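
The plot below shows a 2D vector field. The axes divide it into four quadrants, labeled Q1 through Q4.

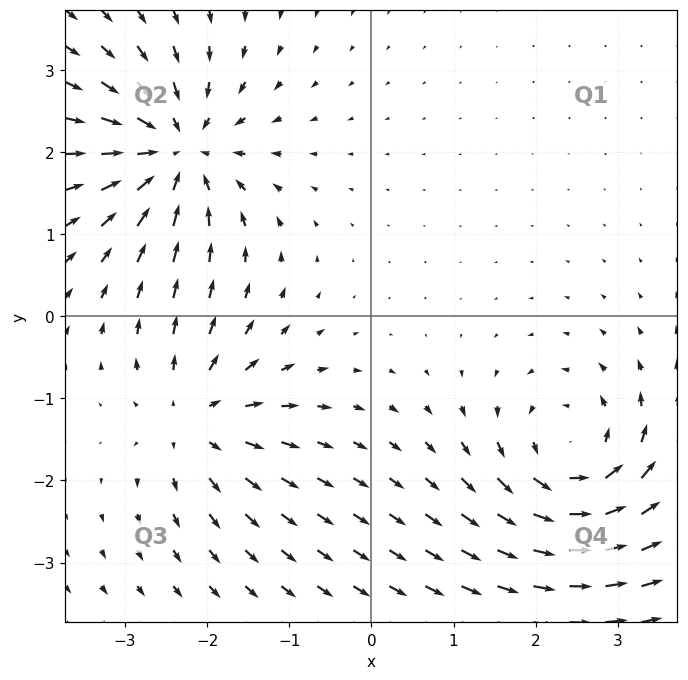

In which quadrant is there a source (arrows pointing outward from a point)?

Q3

The source sits at approximately (-2.1, -1.2), which lies in quadrant Q3. The divergence there is about +4, positive as expected for a source.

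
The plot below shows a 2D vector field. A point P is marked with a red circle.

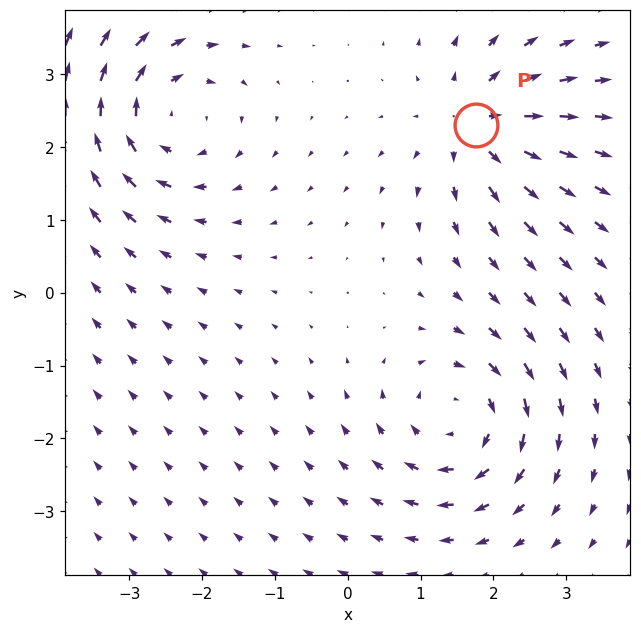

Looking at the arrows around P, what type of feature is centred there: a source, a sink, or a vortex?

source

At P (1.8, 2.3) the arrows spread outward. Divergence about +5, curl ≈0 — positive divergence with near-zero curl is a source.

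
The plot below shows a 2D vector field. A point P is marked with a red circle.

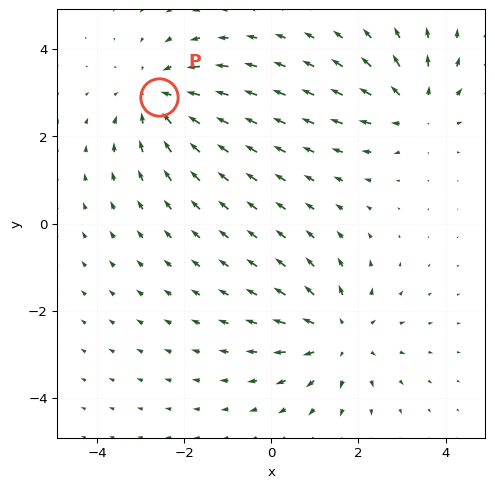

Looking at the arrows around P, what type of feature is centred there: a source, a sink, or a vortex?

At P (-2.6, 2.9) the arrows converge inward. Divergence about -4, curl ≈0 — negative divergence with near-zero curl is a sink.

sink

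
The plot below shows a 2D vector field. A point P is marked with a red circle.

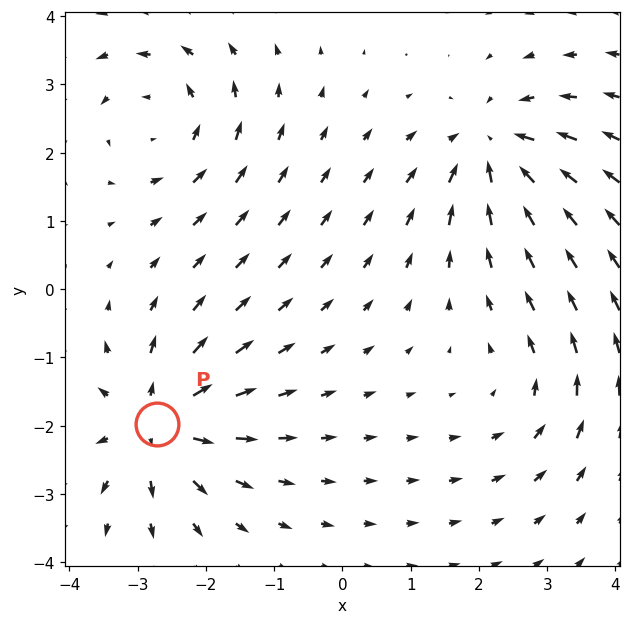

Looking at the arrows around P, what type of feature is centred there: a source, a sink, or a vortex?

At P (-2.7, -2.0) the arrows spread outward. Divergence about +6, curl ≈0 — positive divergence with near-zero curl is a source.

source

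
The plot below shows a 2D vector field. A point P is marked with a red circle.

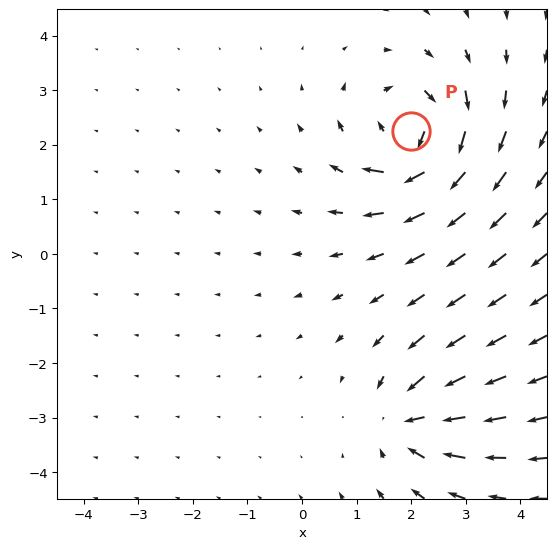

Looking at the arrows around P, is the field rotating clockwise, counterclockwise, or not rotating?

Near P at (2.0, 2.2) the arrows circulate clockwise. The curl (z-component) there is about -6; negative curl means clockwise rotation.

clockwise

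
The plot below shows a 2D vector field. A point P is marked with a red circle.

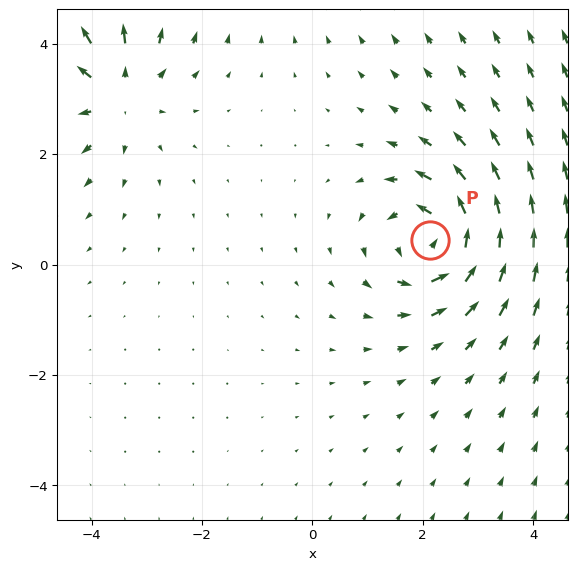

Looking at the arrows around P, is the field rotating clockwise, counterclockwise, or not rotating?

Near P at (2.1, 0.4) the arrows circulate counterclockwise. The curl (z-component) there is about +5; positive curl means counterclockwise rotation.

counterclockwise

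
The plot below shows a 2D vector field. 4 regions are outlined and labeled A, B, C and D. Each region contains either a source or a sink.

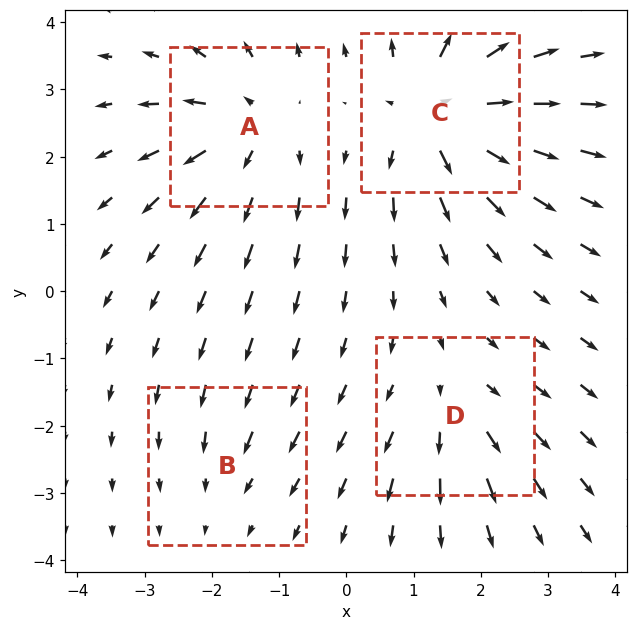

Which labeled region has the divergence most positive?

Divergence at each region's feature centre — A: about +6, B: about -2, C: about +8, D: about +4. Region C is most positive.

C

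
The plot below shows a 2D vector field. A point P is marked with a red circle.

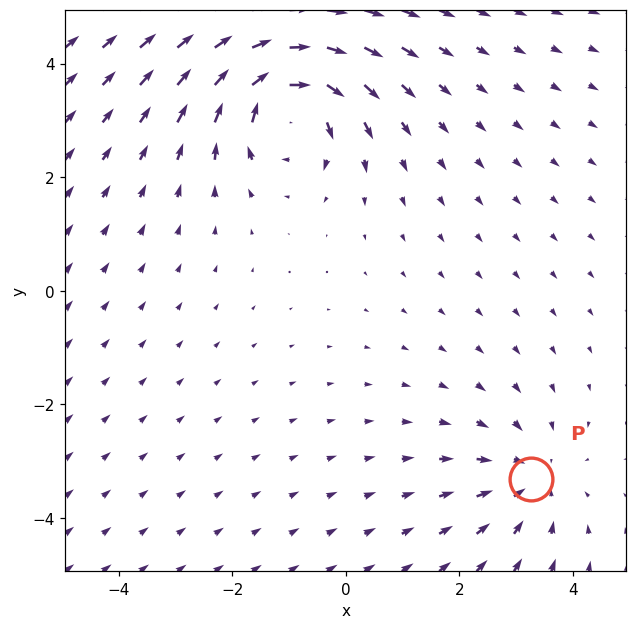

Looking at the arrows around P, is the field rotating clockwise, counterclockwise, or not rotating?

Near P at (3.3, -3.3) the arrows show no circulation. The curl there is ≈0.

not rotating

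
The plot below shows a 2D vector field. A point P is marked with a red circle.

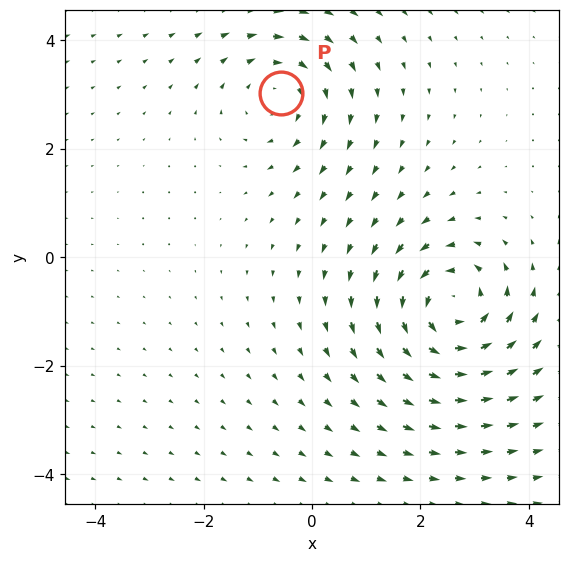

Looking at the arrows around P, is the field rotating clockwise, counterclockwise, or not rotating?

Near P at (-0.6, 3.0) the arrows circulate clockwise. The curl (z-component) there is about -3; negative curl means clockwise rotation.

clockwise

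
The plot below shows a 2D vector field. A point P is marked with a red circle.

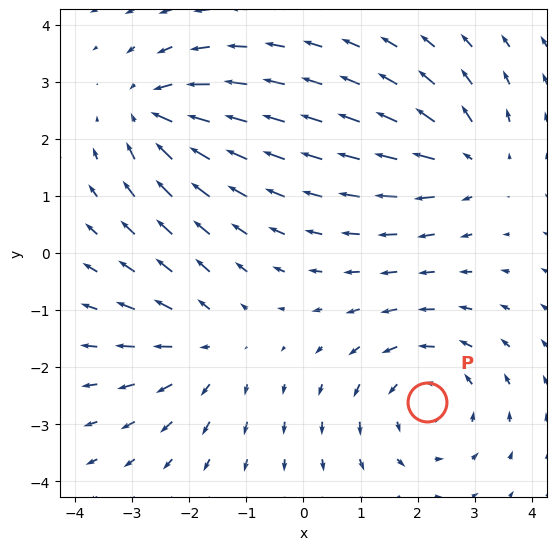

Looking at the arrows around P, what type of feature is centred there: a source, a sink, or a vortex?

vortex

At P (2.2, -2.6) the arrows circulate counterclockwise. Divergence ≈0, curl about +4 — near-zero divergence with nonzero curl is a vortex.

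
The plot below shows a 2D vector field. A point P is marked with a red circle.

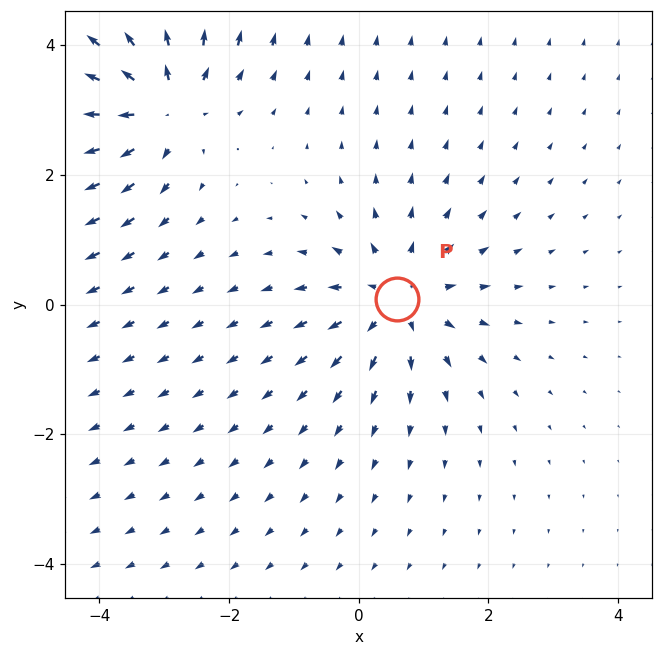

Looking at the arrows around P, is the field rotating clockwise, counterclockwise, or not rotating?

Near P at (0.6, 0.1) the arrows show no circulation. The curl there is ≈0.

not rotating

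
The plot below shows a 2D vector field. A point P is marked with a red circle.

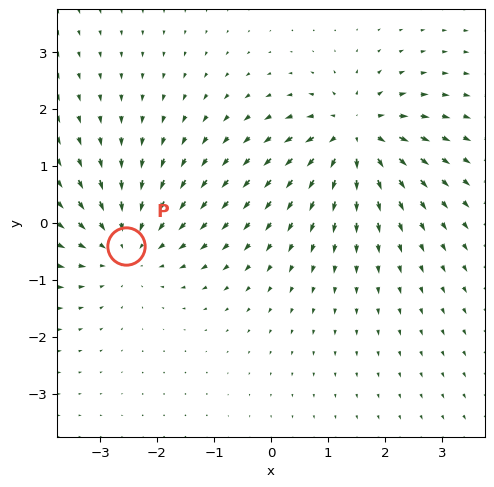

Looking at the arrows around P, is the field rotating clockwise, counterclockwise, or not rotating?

Near P at (-2.5, -0.4) the arrows show no circulation. The curl there is ≈0.

not rotating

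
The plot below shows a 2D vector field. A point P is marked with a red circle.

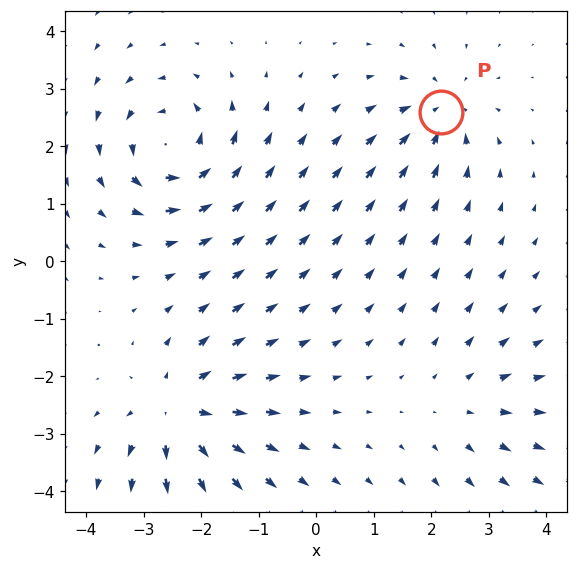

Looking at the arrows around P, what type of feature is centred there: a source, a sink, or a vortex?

At P (2.2, 2.6) the arrows converge inward. Divergence about -4, curl ≈0 — negative divergence with near-zero curl is a sink.

sink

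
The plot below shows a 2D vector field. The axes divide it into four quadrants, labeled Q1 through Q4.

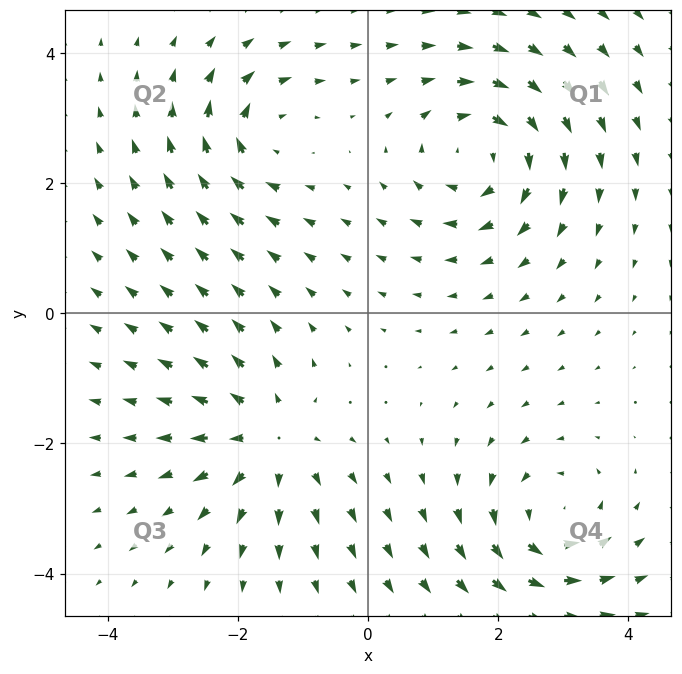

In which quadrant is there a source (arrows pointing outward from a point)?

Q3

The source sits at approximately (-1.5, -1.9), which lies in quadrant Q3. The divergence there is about +4, positive as expected for a source.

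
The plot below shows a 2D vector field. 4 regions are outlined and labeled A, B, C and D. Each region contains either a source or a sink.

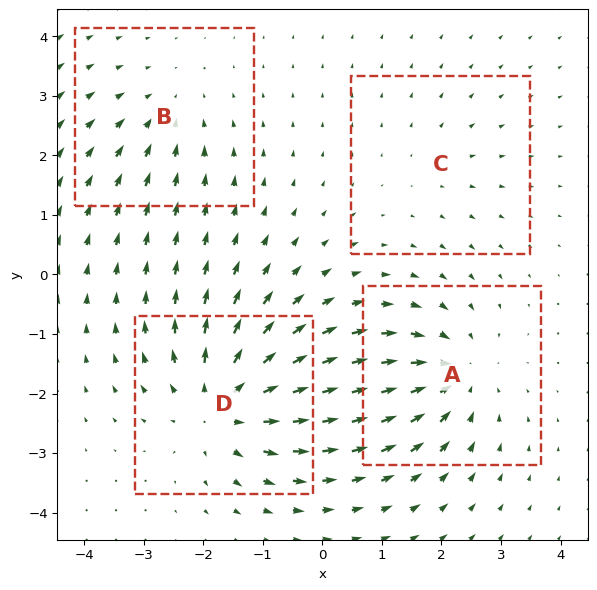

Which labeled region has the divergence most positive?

D

Divergence at each region's feature centre — A: about -5, B: about -3, C: about +2, D: about +6. Region D is most positive.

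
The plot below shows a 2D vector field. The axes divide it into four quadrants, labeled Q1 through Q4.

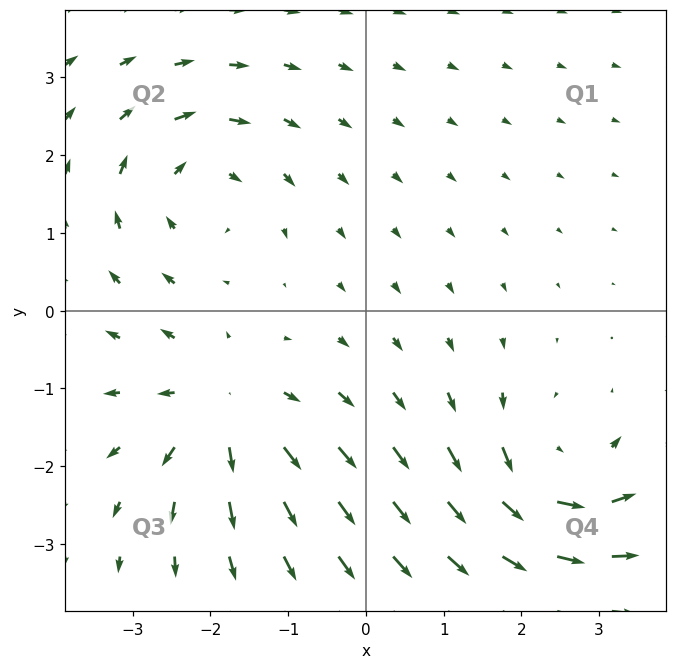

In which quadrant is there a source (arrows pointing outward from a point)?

The source sits at approximately (-1.8, -1.3), which lies in quadrant Q3. The divergence there is about +3, positive as expected for a source.

Q3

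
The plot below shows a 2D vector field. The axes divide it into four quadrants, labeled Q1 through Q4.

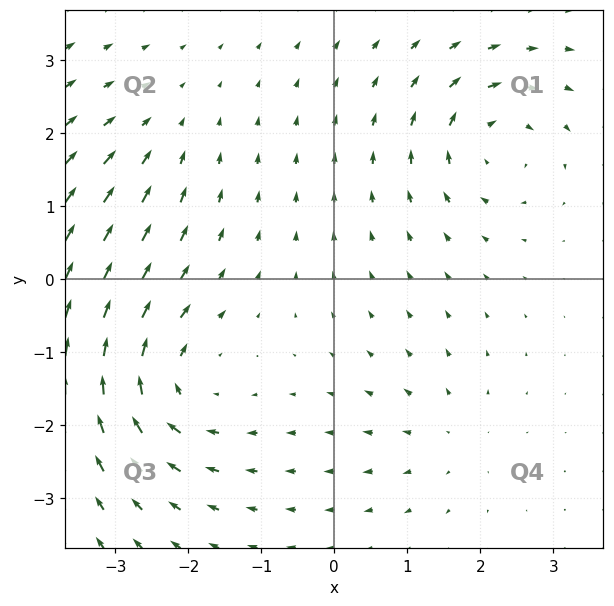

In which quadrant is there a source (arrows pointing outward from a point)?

The source sits at approximately (1.6, -2.2), which lies in quadrant Q4. The divergence there is about +3, positive as expected for a source.

Q4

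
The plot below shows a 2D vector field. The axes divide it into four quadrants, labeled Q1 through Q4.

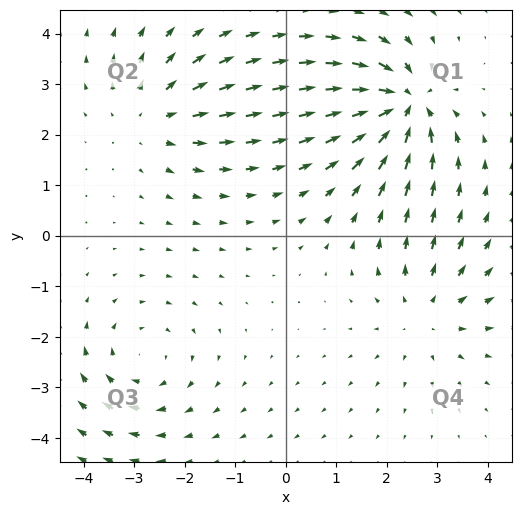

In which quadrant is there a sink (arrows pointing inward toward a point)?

Q1

The sink sits at approximately (2.3, 2.6), which lies in quadrant Q1. The divergence there is about -7, negative as expected for a sink.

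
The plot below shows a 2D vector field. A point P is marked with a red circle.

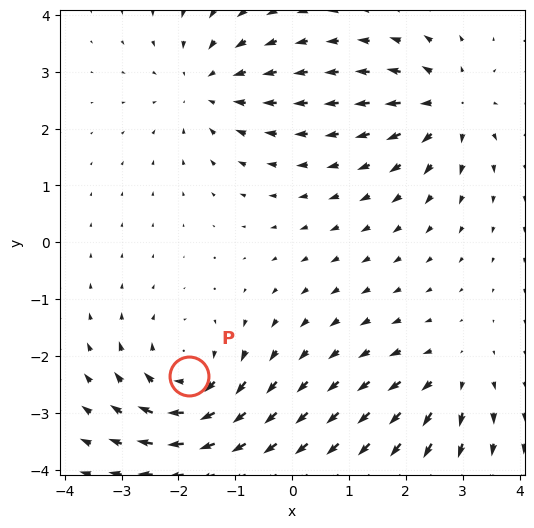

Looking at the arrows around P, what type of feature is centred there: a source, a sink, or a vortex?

vortex

At P (-1.8, -2.3) the arrows circulate clockwise. Divergence ≈0, curl about -5 — near-zero divergence with nonzero curl is a vortex.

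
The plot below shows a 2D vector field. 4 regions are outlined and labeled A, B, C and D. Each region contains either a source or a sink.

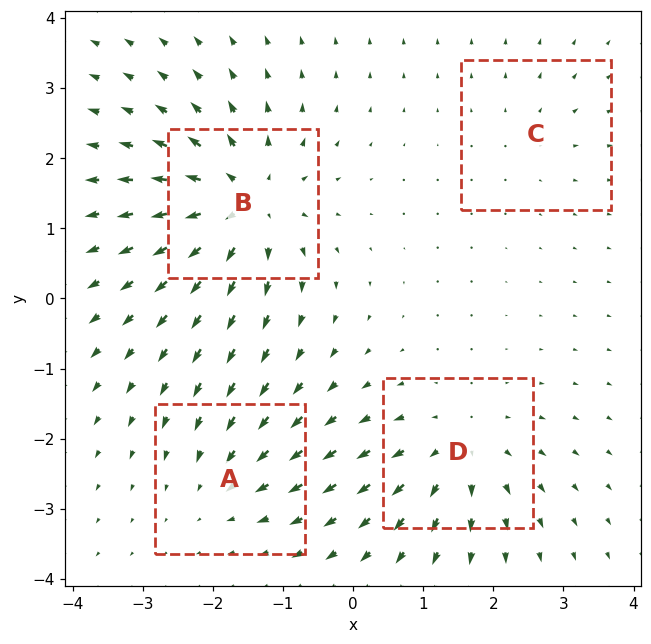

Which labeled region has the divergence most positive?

Divergence at each region's feature centre — A: about -4, B: about +8, C: about +2, D: about +5. Region B is most positive.

B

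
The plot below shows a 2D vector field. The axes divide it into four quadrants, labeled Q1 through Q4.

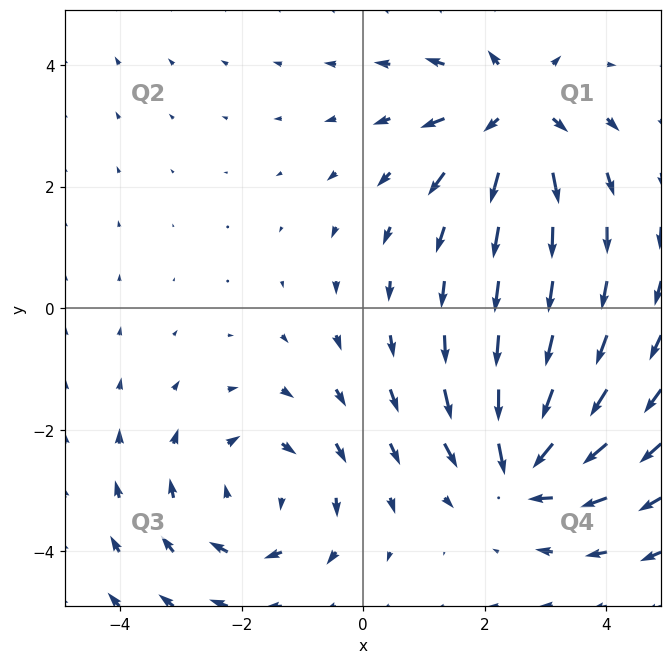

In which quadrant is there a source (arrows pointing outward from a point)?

The source sits at approximately (2.5, 3.2), which lies in quadrant Q1. The divergence there is about +5, positive as expected for a source.

Q1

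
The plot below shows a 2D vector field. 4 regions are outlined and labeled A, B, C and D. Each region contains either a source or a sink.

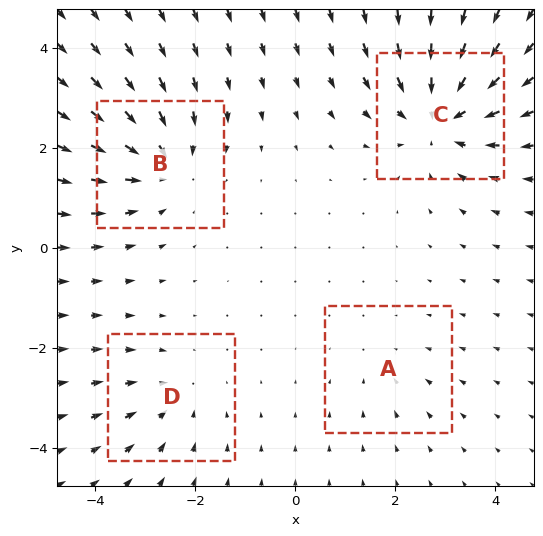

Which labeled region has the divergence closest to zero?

A

Divergence at each region's feature centre — A: about -2, B: about -5, C: about -6, D: about -3. Region A is closest to zero.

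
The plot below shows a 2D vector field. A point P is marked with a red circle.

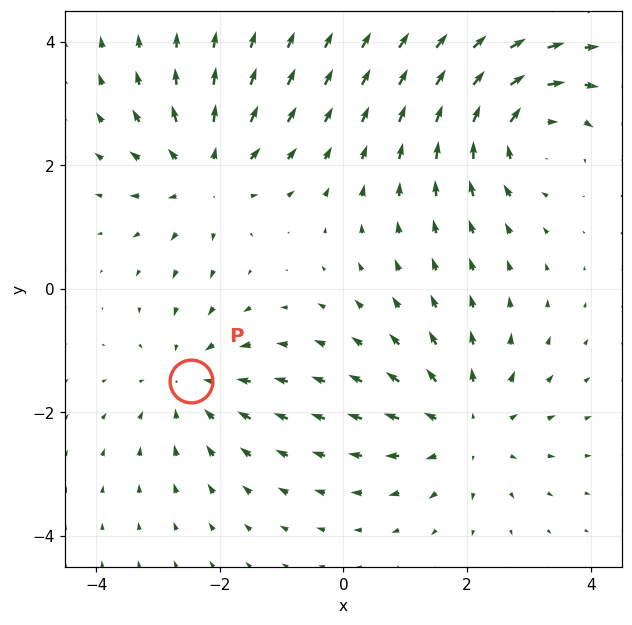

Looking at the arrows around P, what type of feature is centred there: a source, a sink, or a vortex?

sink

At P (-2.5, -1.5) the arrows converge inward. Divergence about -3, curl ≈0 — negative divergence with near-zero curl is a sink.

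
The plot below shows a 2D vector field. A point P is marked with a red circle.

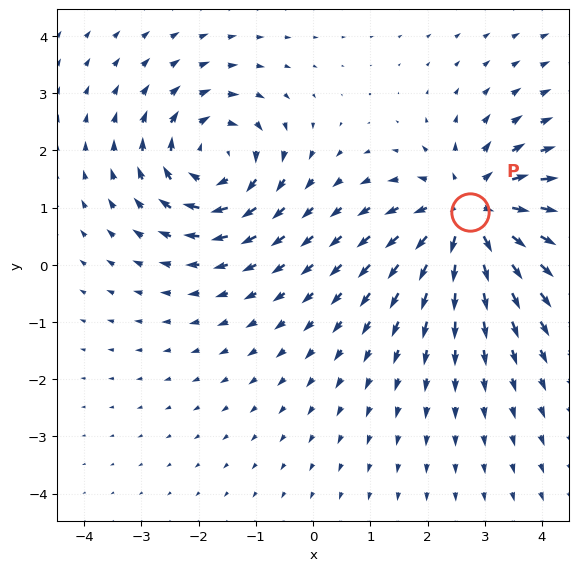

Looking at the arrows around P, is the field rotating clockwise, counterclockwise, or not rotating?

Near P at (2.7, 0.9) the arrows show no circulation. The curl there is ≈0.

not rotating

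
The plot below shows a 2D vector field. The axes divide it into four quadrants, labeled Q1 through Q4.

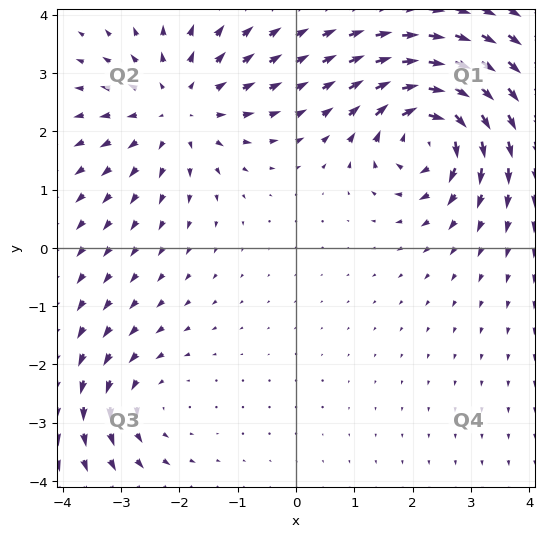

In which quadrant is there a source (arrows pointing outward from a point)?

The source sits at approximately (-2.0, 2.4), which lies in quadrant Q2. The divergence there is about +3, positive as expected for a source.

Q2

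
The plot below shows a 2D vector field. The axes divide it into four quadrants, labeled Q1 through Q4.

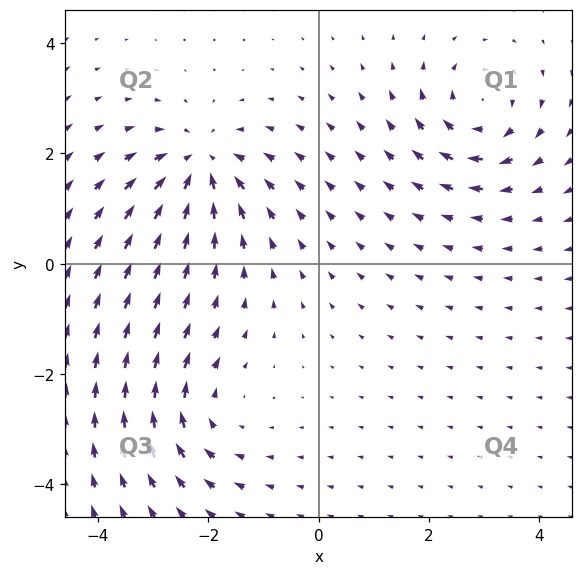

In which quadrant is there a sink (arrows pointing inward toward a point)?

Q2

The sink sits at approximately (-2.1, 1.8), which lies in quadrant Q2. The divergence there is about -5, negative as expected for a sink.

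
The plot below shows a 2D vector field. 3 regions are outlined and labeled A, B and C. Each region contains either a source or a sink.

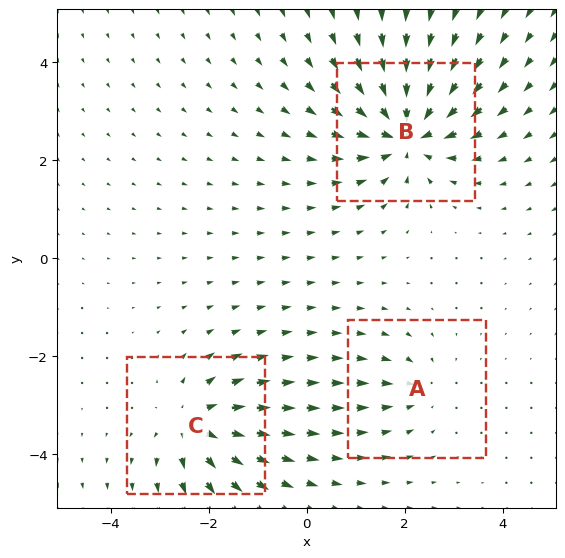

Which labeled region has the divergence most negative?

Divergence at each region's feature centre — A: about -2, B: about -6, C: about +4. Region B is most negative.

B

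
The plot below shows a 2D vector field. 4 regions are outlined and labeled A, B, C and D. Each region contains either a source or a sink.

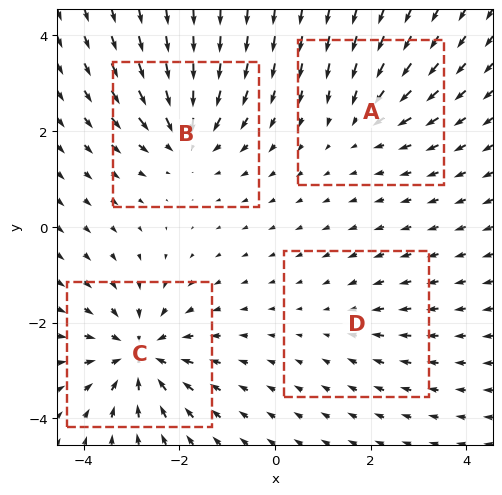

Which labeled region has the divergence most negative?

Divergence at each region's feature centre — A: about -3, B: about -5, C: about -7, D: about -2. Region C is most negative.

C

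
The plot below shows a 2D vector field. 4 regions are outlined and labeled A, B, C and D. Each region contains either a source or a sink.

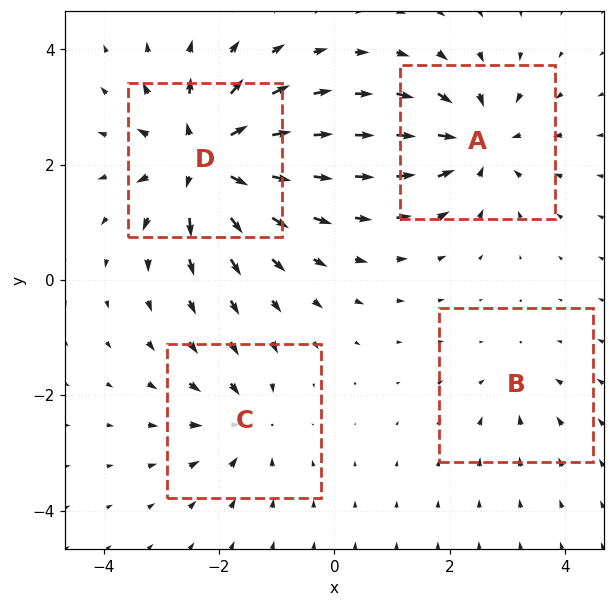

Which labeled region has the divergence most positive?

D

Divergence at each region's feature centre — A: about -6, B: about -2, C: about -4, D: about +8. Region D is most positive.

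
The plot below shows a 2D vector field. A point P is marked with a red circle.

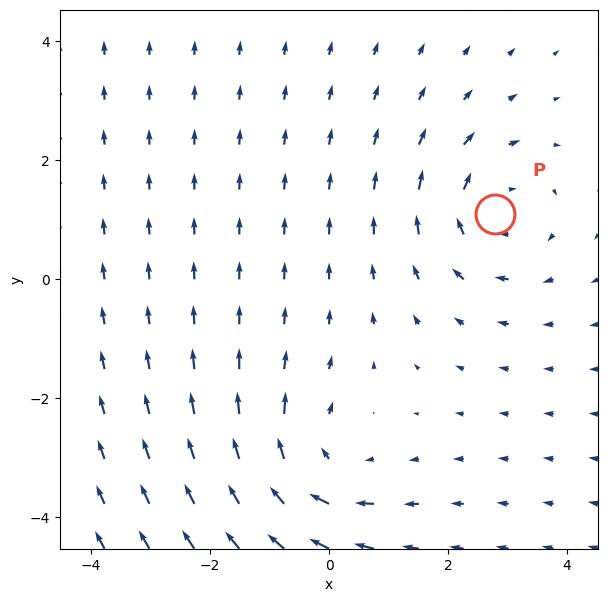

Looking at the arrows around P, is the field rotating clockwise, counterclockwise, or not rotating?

clockwise

Near P at (2.8, 1.1) the arrows circulate clockwise. The curl (z-component) there is about -4; negative curl means clockwise rotation.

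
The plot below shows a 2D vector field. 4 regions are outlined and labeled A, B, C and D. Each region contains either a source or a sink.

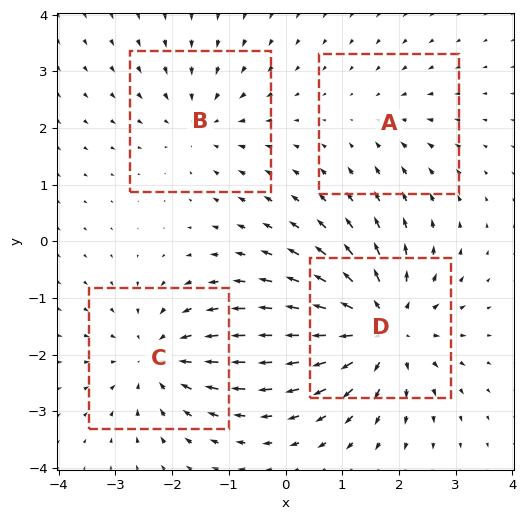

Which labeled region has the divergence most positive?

D

Divergence at each region's feature centre — A: about -2, B: about -3, C: about -5, D: about +6. Region D is most positive.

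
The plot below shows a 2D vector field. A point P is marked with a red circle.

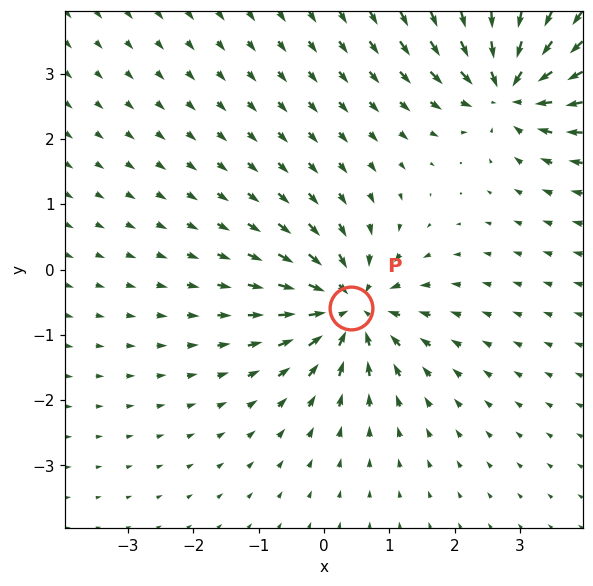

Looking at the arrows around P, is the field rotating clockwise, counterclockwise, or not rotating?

Near P at (0.4, -0.6) the arrows show no circulation. The curl there is ≈0.

not rotating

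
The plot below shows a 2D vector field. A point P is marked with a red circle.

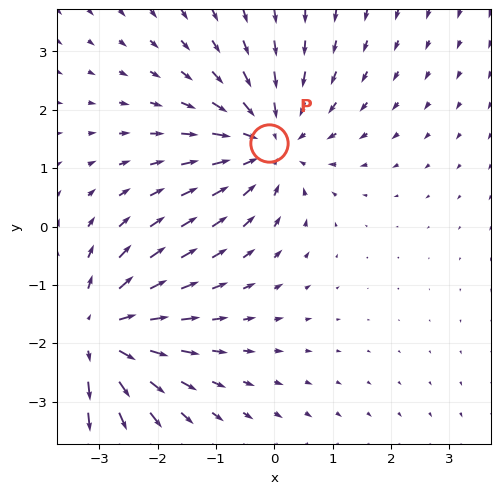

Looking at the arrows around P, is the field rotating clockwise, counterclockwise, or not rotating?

Near P at (-0.1, 1.4) the arrows show no circulation. The curl there is ≈0.

not rotating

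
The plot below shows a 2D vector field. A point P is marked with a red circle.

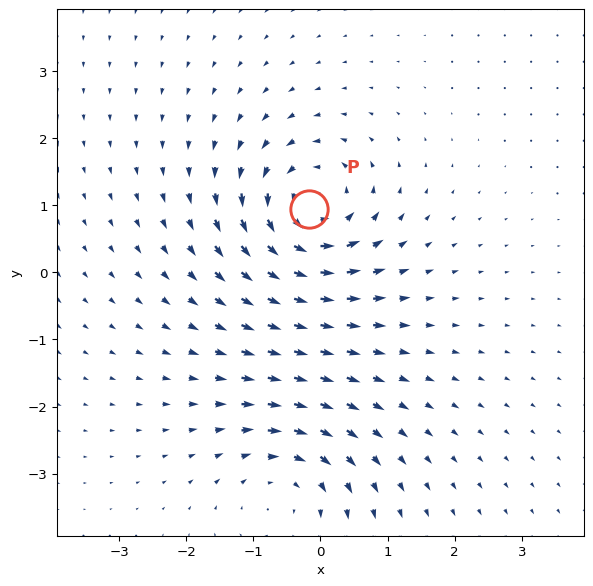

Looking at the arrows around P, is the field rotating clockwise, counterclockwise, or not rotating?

Near P at (-0.2, 0.9) the arrows circulate counterclockwise. The curl (z-component) there is about +6; positive curl means counterclockwise rotation.

counterclockwise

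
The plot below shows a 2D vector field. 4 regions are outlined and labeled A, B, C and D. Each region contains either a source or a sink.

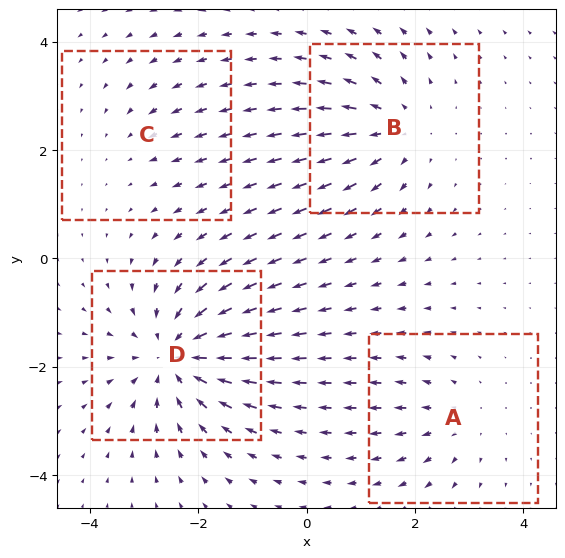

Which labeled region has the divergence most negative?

D

Divergence at each region's feature centre — A: about +3, B: about +4, C: about -2, D: about -7. Region D is most negative.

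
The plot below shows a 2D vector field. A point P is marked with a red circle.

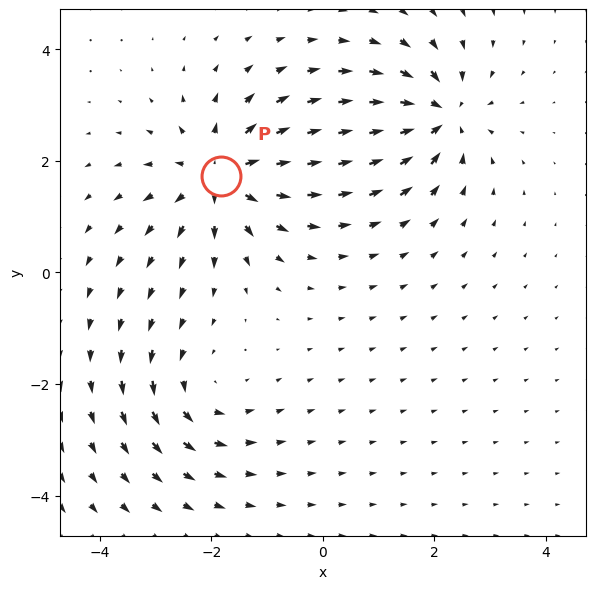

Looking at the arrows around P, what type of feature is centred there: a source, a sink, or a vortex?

source

At P (-1.8, 1.7) the arrows spread outward. Divergence about +5, curl ≈0 — positive divergence with near-zero curl is a source.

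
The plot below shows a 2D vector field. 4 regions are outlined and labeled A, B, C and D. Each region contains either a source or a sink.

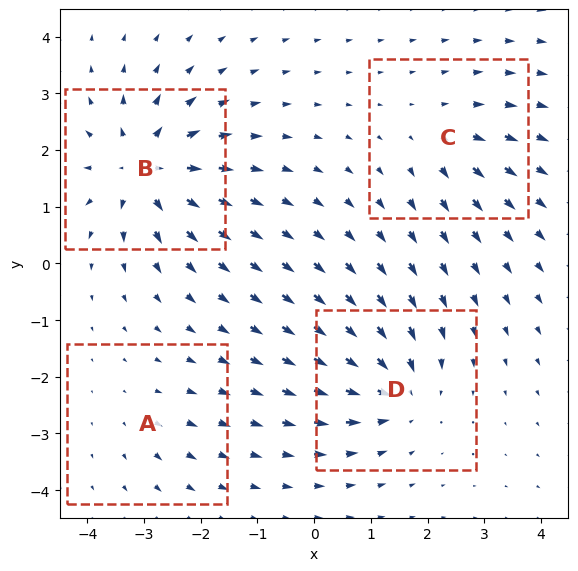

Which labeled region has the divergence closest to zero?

Divergence at each region's feature centre — A: about +2, B: about +7, C: about +4, D: about -6. Region A is closest to zero.

A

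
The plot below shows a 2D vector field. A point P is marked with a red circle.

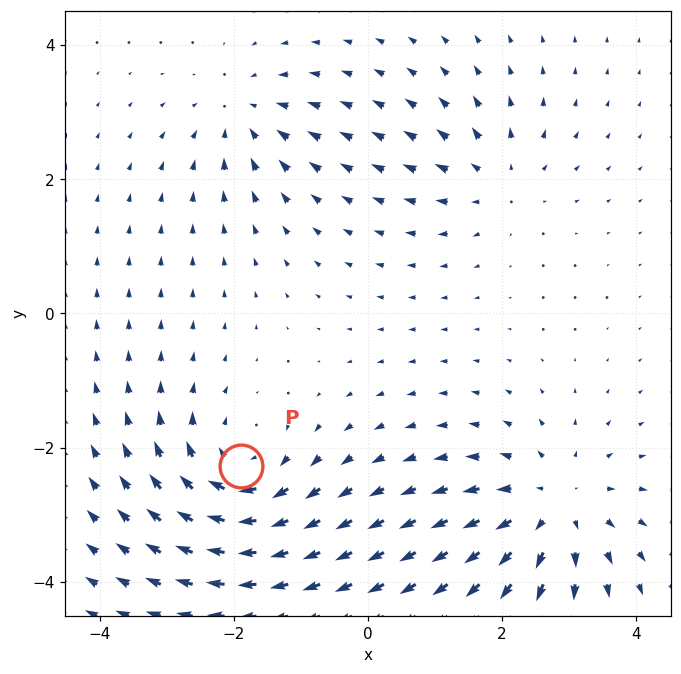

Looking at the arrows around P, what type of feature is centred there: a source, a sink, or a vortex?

At P (-1.9, -2.3) the arrows circulate clockwise. Divergence ≈0, curl about -5 — near-zero divergence with nonzero curl is a vortex.

vortex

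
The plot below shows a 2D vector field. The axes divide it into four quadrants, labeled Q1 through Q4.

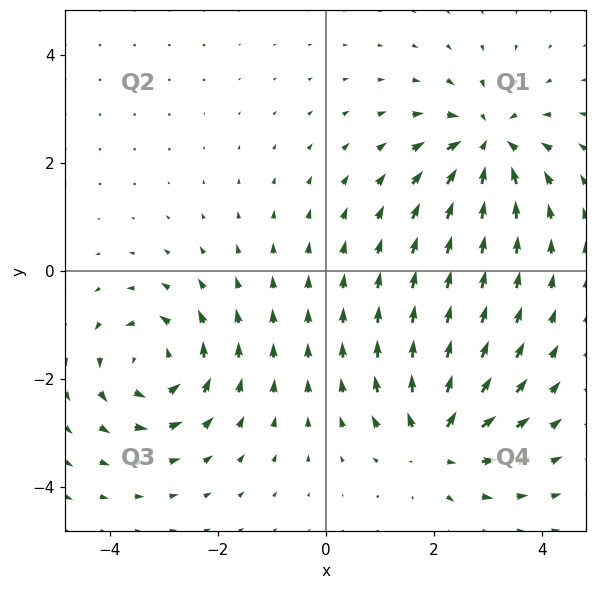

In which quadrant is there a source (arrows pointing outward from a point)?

Q4

The source sits at approximately (2.1, -3.2), which lies in quadrant Q4. The divergence there is about +5, positive as expected for a source.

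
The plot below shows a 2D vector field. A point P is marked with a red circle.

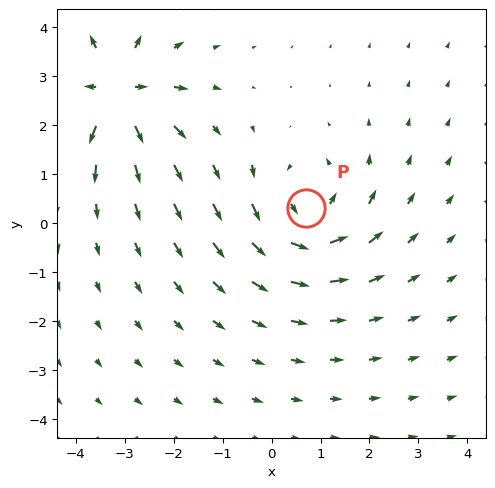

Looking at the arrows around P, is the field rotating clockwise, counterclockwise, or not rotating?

Near P at (0.7, 0.3) the arrows circulate counterclockwise. The curl (z-component) there is about +4; positive curl means counterclockwise rotation.

counterclockwise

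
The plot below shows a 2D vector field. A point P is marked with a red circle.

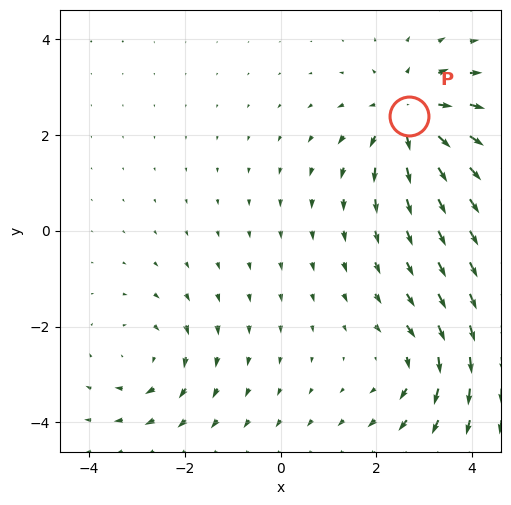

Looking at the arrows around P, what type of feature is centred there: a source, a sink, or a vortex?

At P (2.7, 2.4) the arrows spread outward. Divergence about +5, curl ≈0 — positive divergence with near-zero curl is a source.

source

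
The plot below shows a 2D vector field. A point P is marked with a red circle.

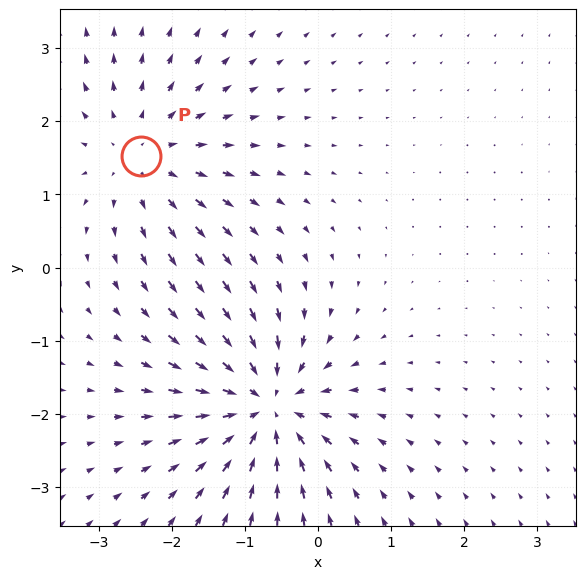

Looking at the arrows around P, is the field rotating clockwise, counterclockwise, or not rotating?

not rotating

Near P at (-2.4, 1.5) the arrows show no circulation. The curl there is ≈0.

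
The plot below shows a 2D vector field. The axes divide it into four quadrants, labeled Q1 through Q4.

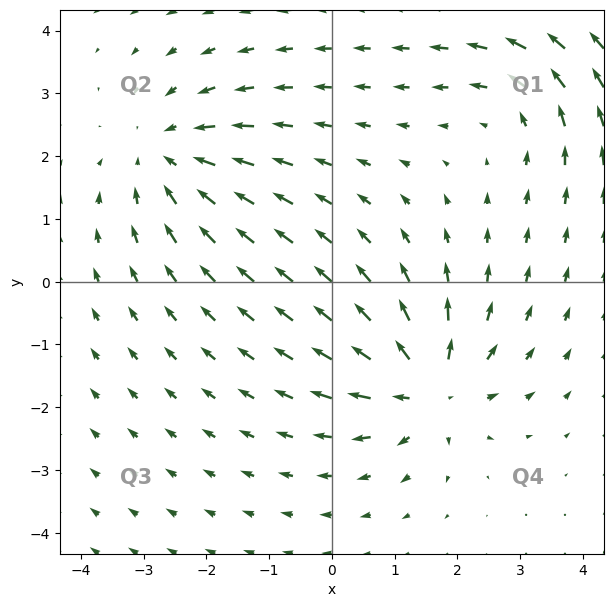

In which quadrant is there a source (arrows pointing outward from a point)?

Q4

The source sits at approximately (1.5, -1.7), which lies in quadrant Q4. The divergence there is about +6, positive as expected for a source.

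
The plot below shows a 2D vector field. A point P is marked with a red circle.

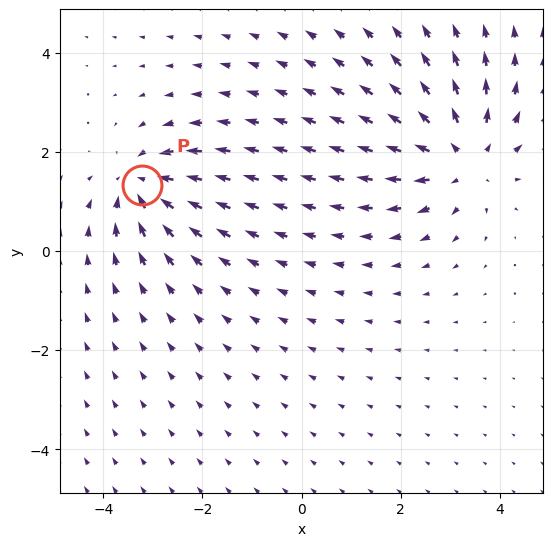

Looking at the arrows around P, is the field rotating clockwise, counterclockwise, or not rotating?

Near P at (-3.2, 1.3) the arrows show no circulation. The curl there is ≈0.

not rotating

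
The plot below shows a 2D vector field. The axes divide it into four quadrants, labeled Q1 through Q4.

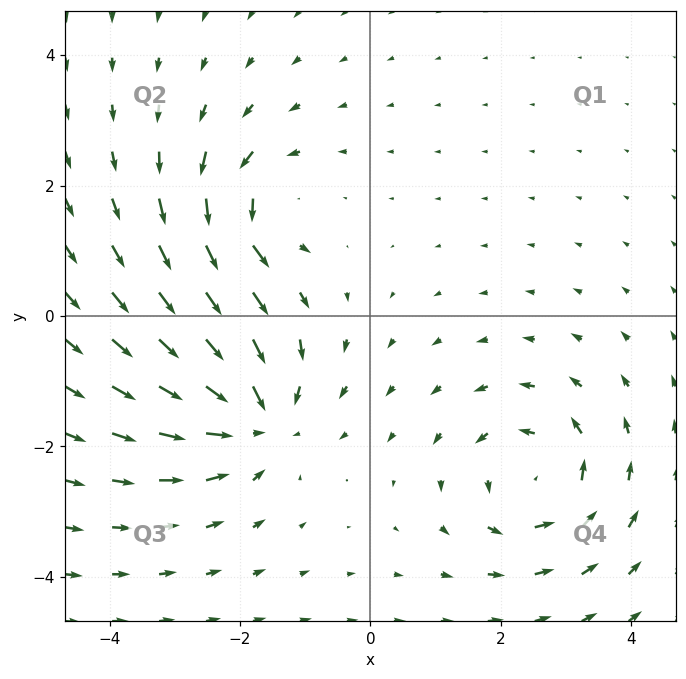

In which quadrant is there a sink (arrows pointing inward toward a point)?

The sink sits at approximately (-1.8, -1.6), which lies in quadrant Q3. The divergence there is about -6, negative as expected for a sink.

Q3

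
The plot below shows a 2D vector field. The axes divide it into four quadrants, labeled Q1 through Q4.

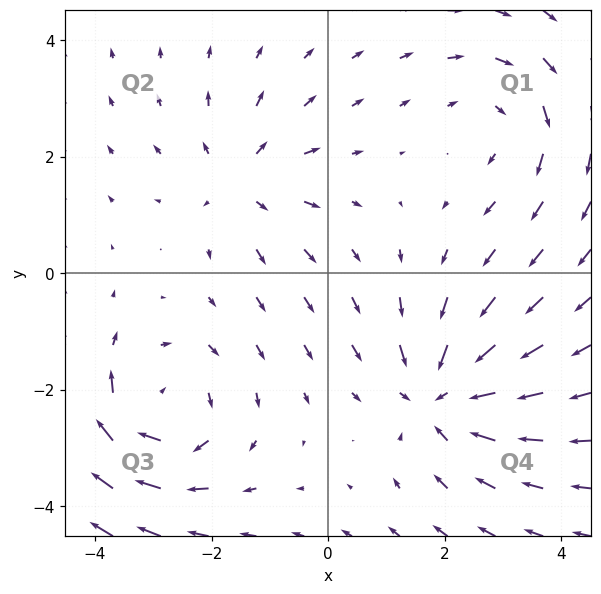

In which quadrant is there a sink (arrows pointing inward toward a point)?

Q4

The sink sits at approximately (2.0, -2.1), which lies in quadrant Q4. The divergence there is about -5, negative as expected for a sink.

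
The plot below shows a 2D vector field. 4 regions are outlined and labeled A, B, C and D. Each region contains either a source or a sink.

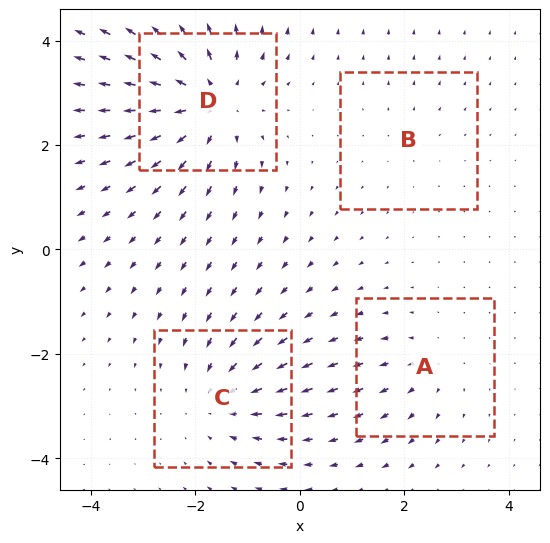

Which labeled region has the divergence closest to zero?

Divergence at each region's feature centre — A: about +3, B: about +2, C: about -4, D: about +6. Region B is closest to zero.

B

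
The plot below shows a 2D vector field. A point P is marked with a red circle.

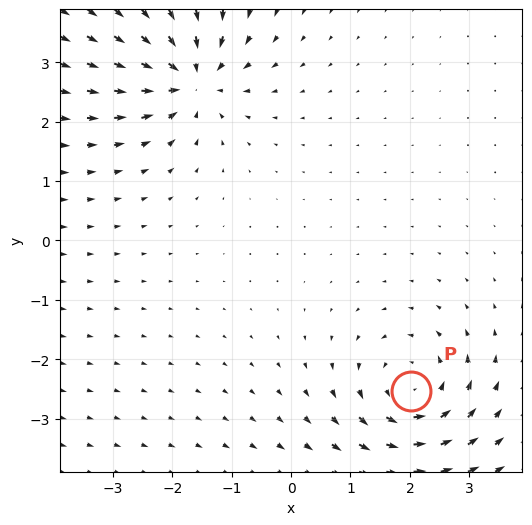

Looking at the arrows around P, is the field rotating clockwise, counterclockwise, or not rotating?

counterclockwise

Near P at (2.0, -2.5) the arrows circulate counterclockwise. The curl (z-component) there is about +5; positive curl means counterclockwise rotation.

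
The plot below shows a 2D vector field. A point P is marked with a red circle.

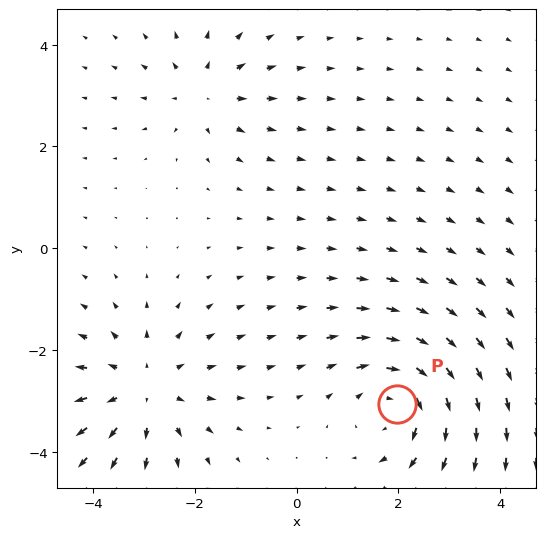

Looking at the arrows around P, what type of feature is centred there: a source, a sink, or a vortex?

vortex

At P (2.0, -3.1) the arrows circulate clockwise. Divergence ≈0, curl about -4 — near-zero divergence with nonzero curl is a vortex.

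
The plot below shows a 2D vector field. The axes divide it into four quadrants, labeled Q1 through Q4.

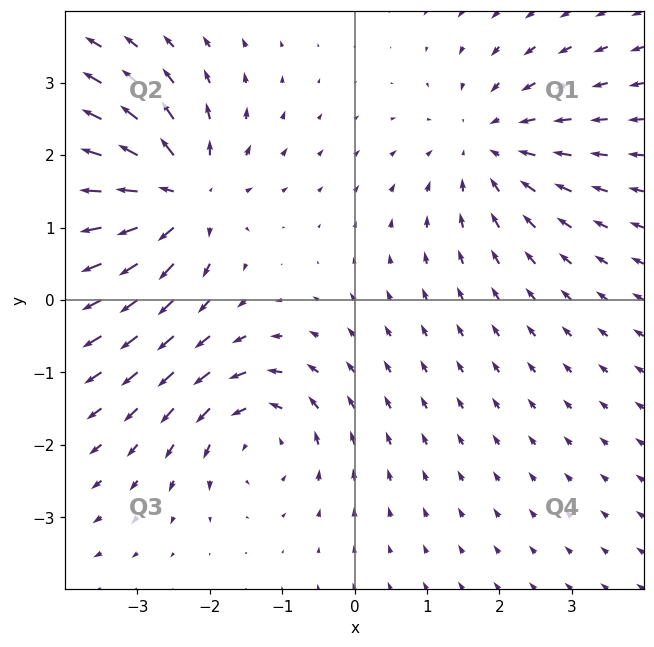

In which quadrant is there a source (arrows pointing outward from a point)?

The source sits at approximately (-2.4, 1.4), which lies in quadrant Q2. The divergence there is about +5, positive as expected for a source.

Q2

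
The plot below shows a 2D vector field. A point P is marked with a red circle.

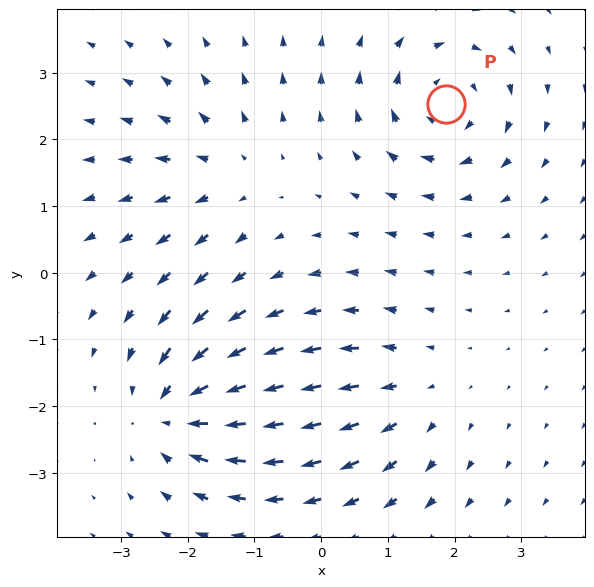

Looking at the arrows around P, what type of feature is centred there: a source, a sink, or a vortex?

At P (1.9, 2.5) the arrows circulate clockwise. Divergence ≈0, curl about -5 — near-zero divergence with nonzero curl is a vortex.

vortex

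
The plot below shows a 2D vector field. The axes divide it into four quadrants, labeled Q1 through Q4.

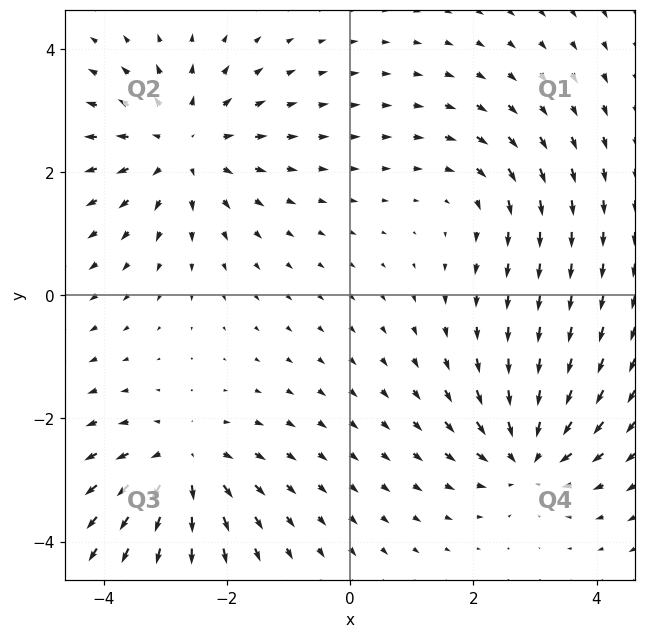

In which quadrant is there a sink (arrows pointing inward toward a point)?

Q4

The sink sits at approximately (2.9, -2.6), which lies in quadrant Q4. The divergence there is about -5, negative as expected for a sink.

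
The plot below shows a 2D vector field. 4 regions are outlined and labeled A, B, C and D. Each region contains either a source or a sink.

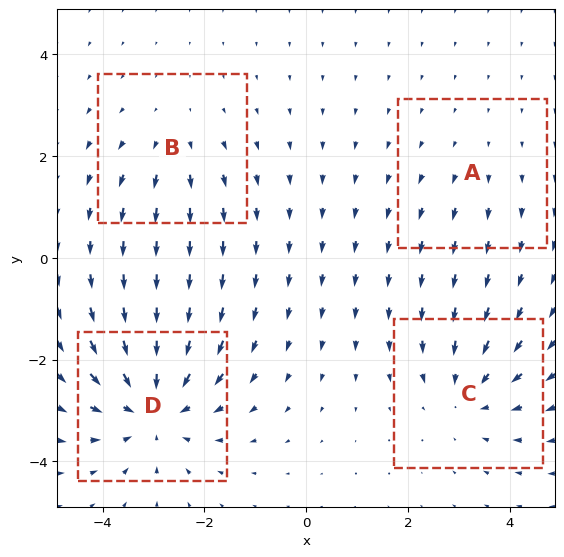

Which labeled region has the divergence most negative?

D

Divergence at each region's feature centre — A: about +2, B: about +3, C: about -4, D: about -6. Region D is most negative.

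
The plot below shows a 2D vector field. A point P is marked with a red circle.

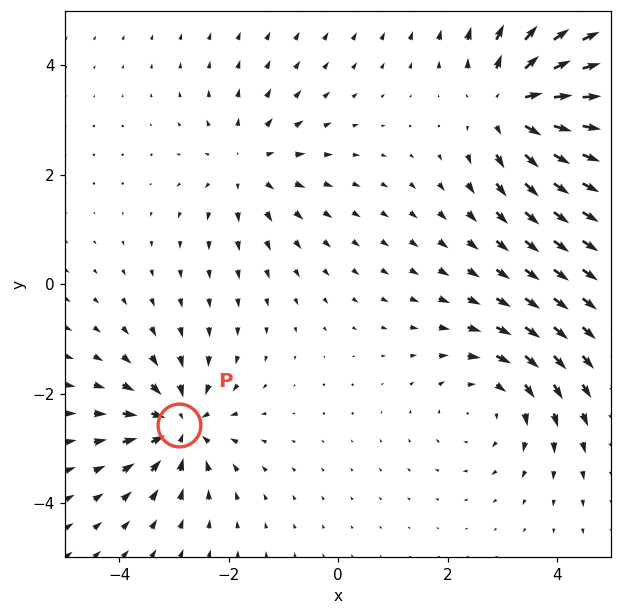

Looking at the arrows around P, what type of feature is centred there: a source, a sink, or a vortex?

sink

At P (-2.9, -2.6) the arrows converge inward. Divergence about -5, curl ≈0 — negative divergence with near-zero curl is a sink.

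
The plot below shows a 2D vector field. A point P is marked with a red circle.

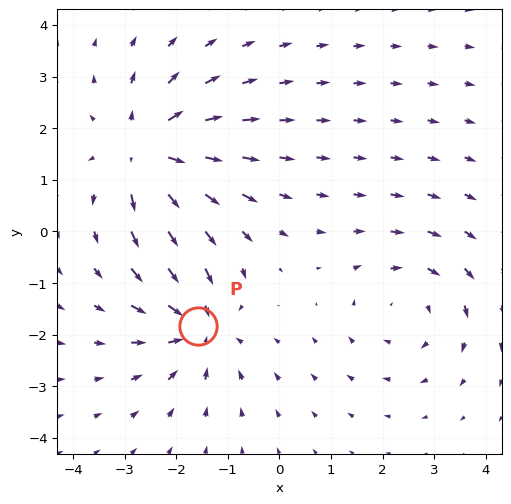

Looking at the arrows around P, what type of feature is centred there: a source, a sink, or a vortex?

At P (-1.6, -1.8) the arrows converge inward. Divergence about -3, curl ≈0 — negative divergence with near-zero curl is a sink.

sink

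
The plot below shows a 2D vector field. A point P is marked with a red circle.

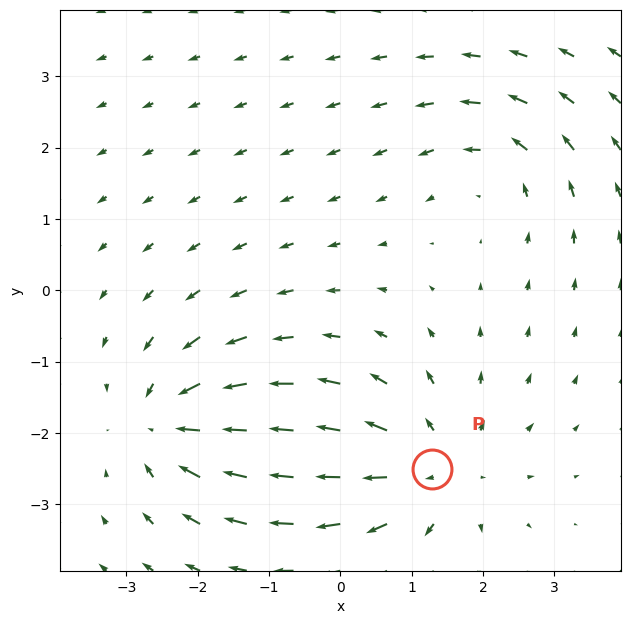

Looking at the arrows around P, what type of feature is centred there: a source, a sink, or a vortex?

source

At P (1.3, -2.5) the arrows spread outward. Divergence about +4, curl ≈0 — positive divergence with near-zero curl is a source.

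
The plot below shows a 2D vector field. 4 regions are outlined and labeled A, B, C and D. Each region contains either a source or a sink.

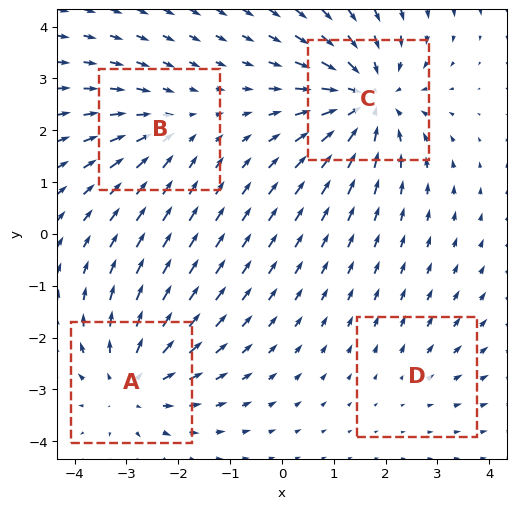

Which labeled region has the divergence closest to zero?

Divergence at each region's feature centre — A: about +5, B: about -3, C: about -6, D: about +2. Region D is closest to zero.

D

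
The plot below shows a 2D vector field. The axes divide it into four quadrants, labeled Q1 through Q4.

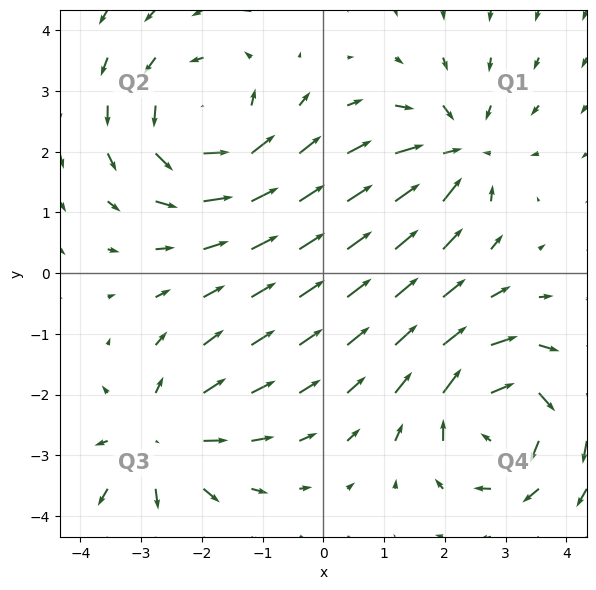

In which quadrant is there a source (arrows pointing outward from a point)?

Q3

The source sits at approximately (-2.7, -2.7), which lies in quadrant Q3. The divergence there is about +3, positive as expected for a source.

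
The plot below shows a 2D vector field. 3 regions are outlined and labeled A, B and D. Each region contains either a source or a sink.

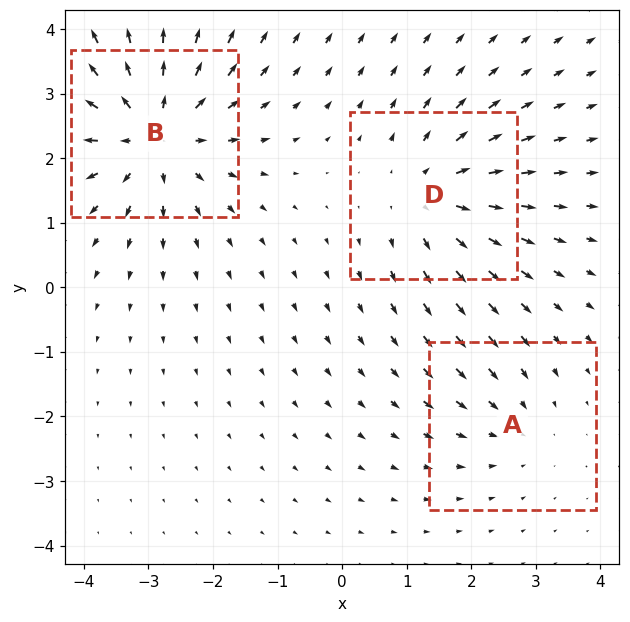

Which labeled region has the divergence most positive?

B

Divergence at each region's feature centre — A: about -2, B: about +5, D: about +3. Region B is most positive.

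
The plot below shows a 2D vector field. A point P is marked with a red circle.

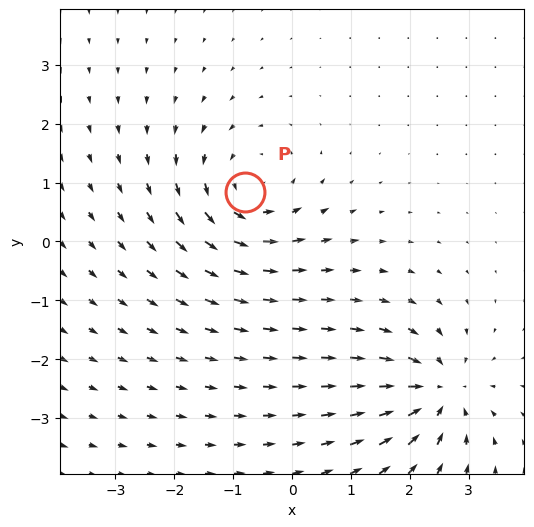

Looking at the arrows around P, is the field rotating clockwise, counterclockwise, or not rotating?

counterclockwise

Near P at (-0.8, 0.8) the arrows circulate counterclockwise. The curl (z-component) there is about +4; positive curl means counterclockwise rotation.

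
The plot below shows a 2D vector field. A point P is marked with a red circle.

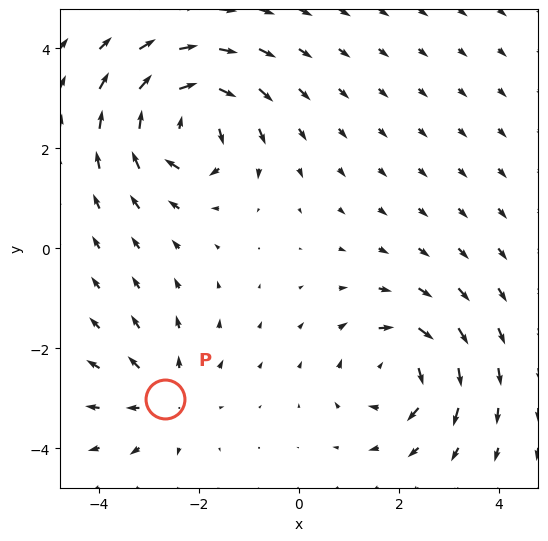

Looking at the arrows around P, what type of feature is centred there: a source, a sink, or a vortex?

source

At P (-2.7, -3.0) the arrows spread outward. Divergence about +3, curl ≈0 — positive divergence with near-zero curl is a source.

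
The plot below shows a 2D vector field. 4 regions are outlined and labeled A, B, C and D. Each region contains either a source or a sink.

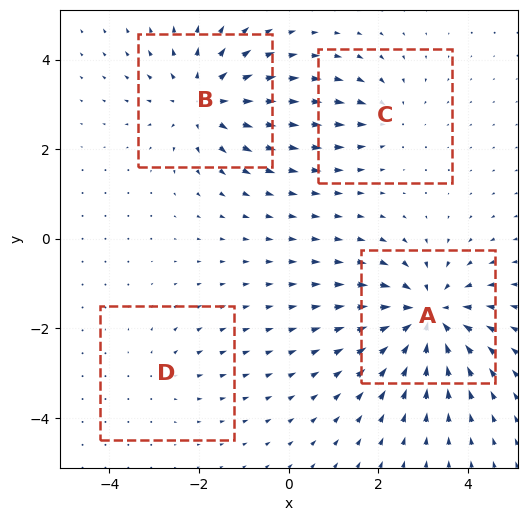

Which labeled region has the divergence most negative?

A

Divergence at each region's feature centre — A: about -7, B: about +5, C: about -3, D: about +2. Region A is most negative.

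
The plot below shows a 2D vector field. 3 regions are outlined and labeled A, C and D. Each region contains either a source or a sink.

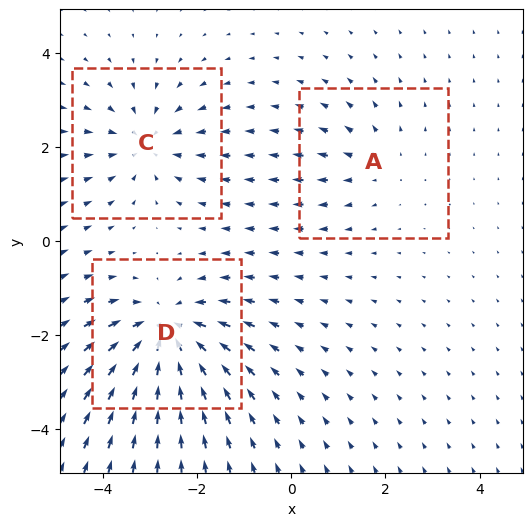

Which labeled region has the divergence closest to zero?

A

Divergence at each region's feature centre — A: about +2, C: about -3, D: about -5. Region A is closest to zero.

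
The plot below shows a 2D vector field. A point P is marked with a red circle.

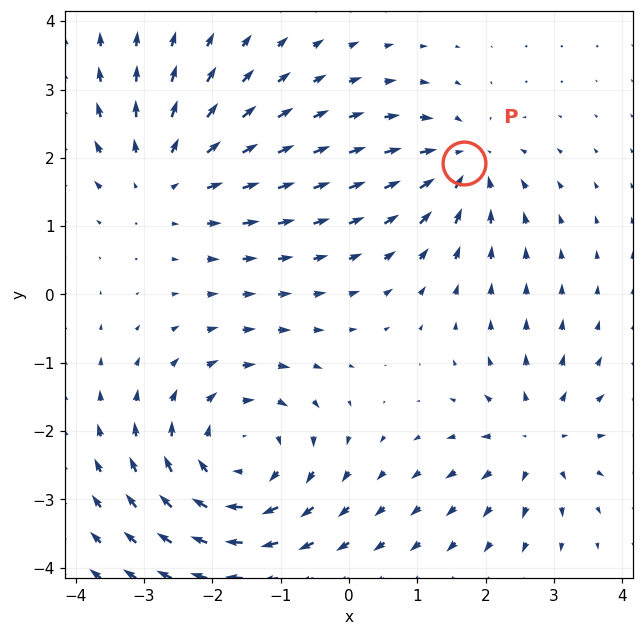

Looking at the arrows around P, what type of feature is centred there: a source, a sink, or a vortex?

sink

At P (1.7, 1.9) the arrows converge inward. Divergence about -4, curl ≈0 — negative divergence with near-zero curl is a sink.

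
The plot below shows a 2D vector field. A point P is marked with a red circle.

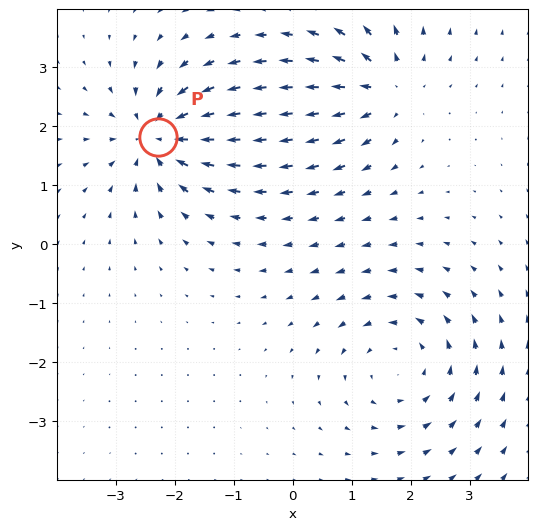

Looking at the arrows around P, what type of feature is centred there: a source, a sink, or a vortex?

At P (-2.3, 1.8) the arrows converge inward. Divergence about -6, curl ≈0 — negative divergence with near-zero curl is a sink.

sink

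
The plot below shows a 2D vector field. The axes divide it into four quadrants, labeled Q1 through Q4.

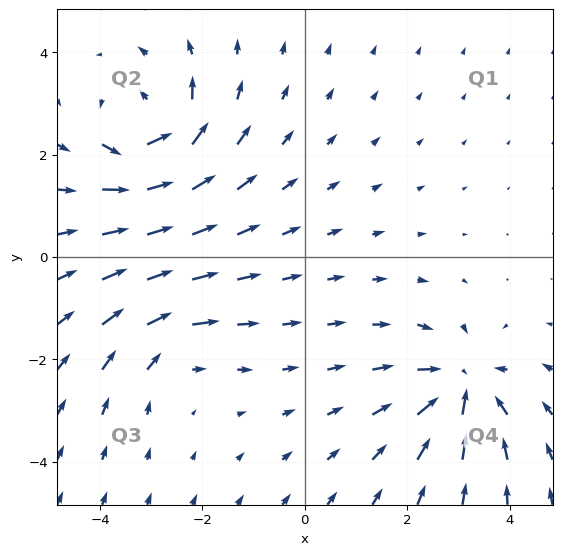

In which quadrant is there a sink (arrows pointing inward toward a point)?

The sink sits at approximately (3.1, -2.6), which lies in quadrant Q4. The divergence there is about -6, negative as expected for a sink.

Q4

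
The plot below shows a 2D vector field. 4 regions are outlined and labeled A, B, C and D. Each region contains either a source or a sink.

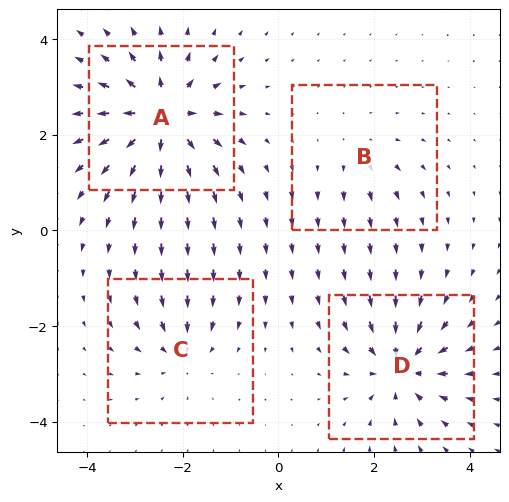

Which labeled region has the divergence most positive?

Divergence at each region's feature centre — A: about +8, B: about +3, C: about -4, D: about -6. Region A is most positive.

A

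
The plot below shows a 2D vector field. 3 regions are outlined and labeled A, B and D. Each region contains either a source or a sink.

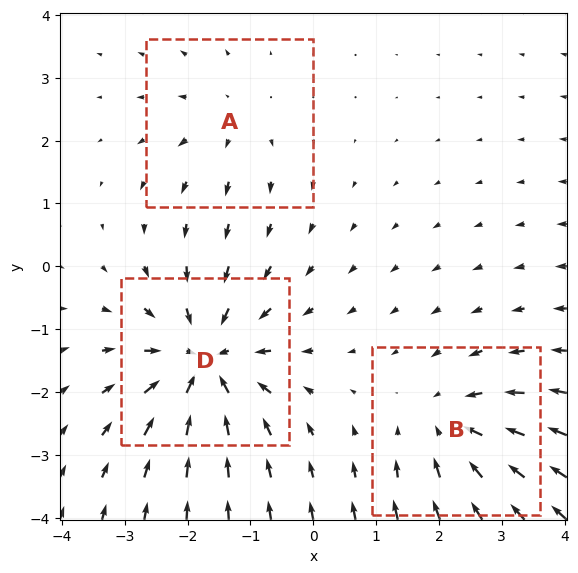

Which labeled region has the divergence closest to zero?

Divergence at each region's feature centre — A: about +2, B: about -3, D: about -5. Region A is closest to zero.

A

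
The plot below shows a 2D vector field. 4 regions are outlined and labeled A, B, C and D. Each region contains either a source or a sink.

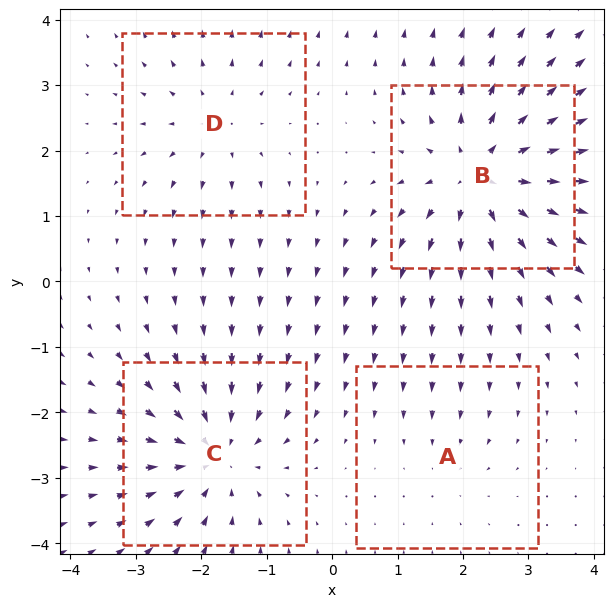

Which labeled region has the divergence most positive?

B

Divergence at each region's feature centre — A: about -2, B: about +7, C: about -5, D: about +3. Region B is most positive.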